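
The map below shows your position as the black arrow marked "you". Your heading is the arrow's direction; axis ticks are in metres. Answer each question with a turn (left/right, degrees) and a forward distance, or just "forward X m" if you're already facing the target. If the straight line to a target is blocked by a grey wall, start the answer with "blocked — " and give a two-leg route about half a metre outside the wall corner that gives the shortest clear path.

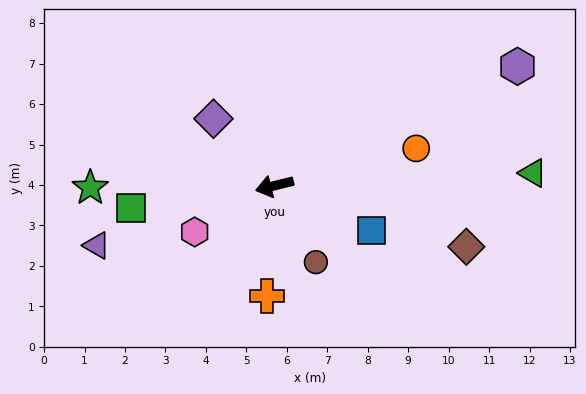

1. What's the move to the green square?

turn right 5°, forward 3.6 m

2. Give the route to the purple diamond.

turn right 62°, forward 2.2 m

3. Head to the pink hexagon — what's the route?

turn left 16°, forward 2.3 m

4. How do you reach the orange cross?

turn left 72°, forward 2.7 m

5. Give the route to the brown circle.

turn left 105°, forward 2.1 m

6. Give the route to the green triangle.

turn left 169°, forward 6.4 m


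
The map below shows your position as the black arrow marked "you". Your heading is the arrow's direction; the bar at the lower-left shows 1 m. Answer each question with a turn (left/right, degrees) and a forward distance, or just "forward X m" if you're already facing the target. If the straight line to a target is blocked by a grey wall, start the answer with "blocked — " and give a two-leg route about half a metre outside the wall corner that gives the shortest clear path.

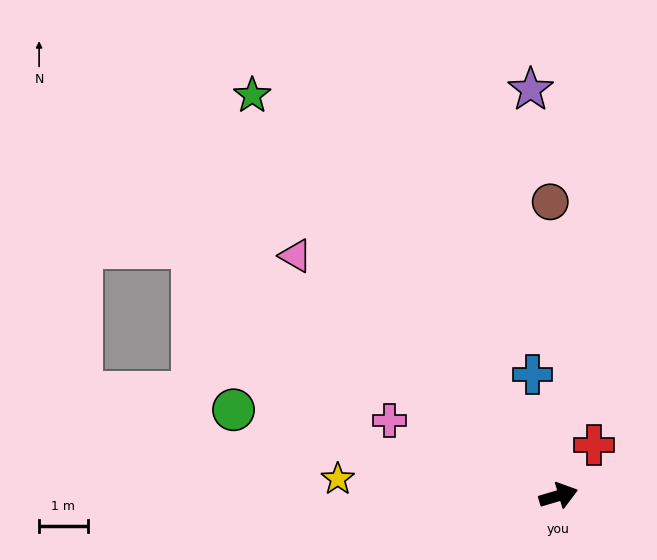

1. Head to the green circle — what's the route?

turn left 149°, forward 6.9 m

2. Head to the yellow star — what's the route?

turn left 159°, forward 4.6 m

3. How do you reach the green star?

turn left 111°, forward 10.4 m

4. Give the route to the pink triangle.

turn left 121°, forward 7.3 m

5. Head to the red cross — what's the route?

turn left 39°, forward 1.3 m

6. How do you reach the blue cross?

turn left 86°, forward 2.5 m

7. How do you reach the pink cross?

turn left 139°, forward 3.8 m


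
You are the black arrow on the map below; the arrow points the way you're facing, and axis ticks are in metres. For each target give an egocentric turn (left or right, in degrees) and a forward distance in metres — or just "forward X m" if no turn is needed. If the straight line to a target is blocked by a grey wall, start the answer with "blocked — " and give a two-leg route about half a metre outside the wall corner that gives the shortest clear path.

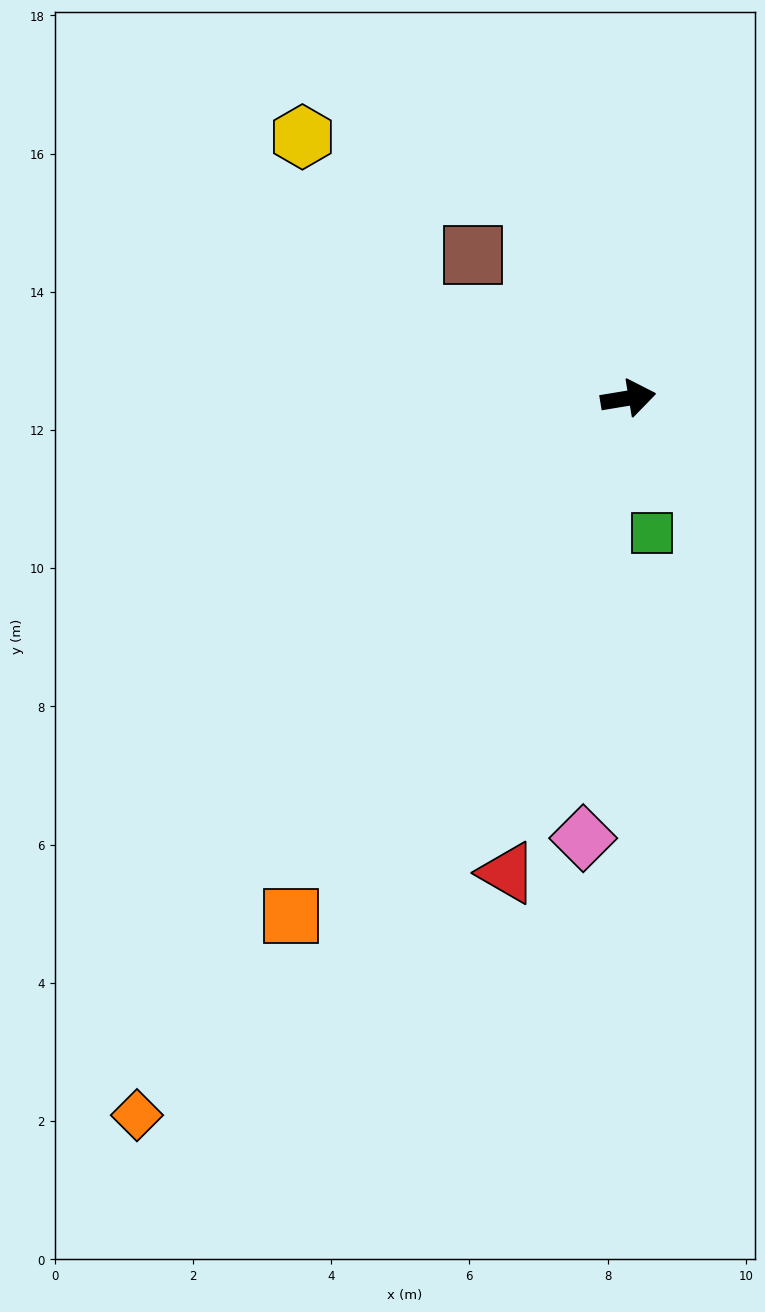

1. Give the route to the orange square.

turn right 132°, forward 8.9 m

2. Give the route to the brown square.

turn left 128°, forward 3.1 m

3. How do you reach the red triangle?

turn right 114°, forward 7.1 m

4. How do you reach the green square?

turn right 89°, forward 2.0 m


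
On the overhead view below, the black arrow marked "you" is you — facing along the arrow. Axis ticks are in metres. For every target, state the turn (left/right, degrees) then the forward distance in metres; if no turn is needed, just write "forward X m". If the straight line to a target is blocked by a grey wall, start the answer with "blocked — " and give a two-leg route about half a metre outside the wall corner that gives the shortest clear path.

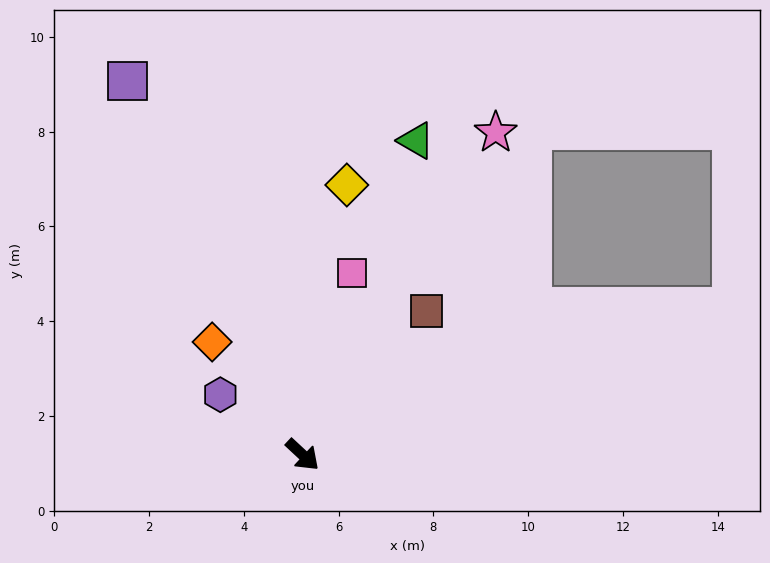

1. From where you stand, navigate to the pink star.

turn left 102°, forward 7.9 m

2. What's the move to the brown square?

turn left 92°, forward 4.0 m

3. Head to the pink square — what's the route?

turn left 118°, forward 4.0 m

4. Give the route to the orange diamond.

turn left 172°, forward 3.1 m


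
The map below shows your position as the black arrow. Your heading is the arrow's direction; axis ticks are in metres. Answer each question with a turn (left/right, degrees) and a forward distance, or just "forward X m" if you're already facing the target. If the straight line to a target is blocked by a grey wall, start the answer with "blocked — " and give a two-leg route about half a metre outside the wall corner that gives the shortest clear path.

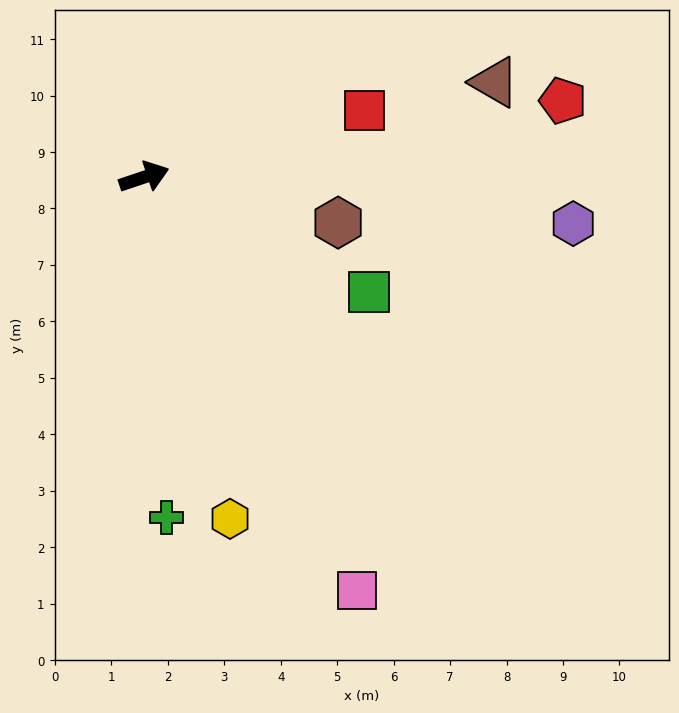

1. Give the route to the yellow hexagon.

turn right 94°, forward 6.2 m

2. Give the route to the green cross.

turn right 105°, forward 6.0 m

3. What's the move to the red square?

forward 4.1 m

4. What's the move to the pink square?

turn right 81°, forward 8.2 m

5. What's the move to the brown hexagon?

turn right 32°, forward 3.5 m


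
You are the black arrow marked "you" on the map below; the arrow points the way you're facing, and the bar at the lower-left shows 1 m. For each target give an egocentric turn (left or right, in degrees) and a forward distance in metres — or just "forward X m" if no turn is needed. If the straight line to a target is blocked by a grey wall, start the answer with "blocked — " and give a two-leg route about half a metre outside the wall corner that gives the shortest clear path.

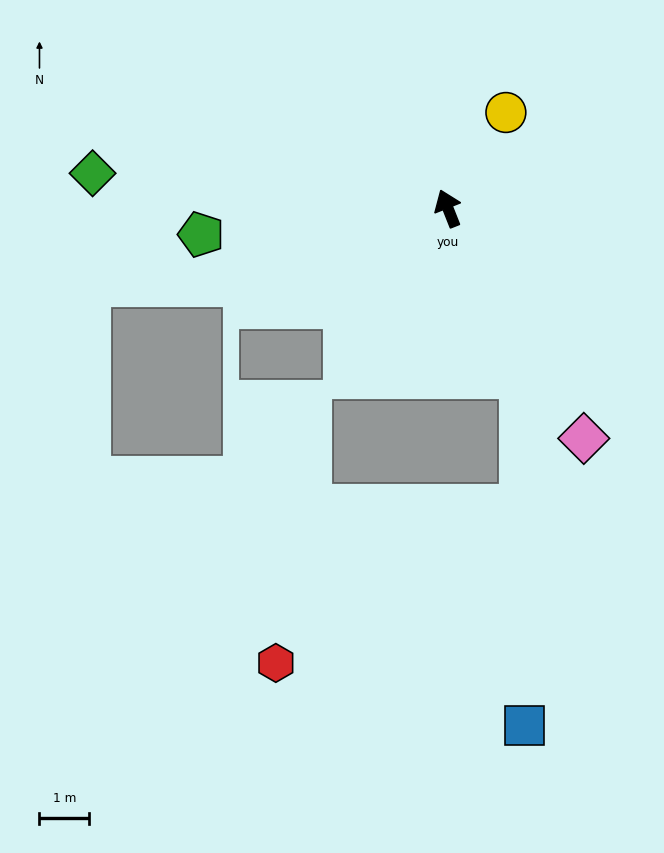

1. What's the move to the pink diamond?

turn right 171°, forward 5.4 m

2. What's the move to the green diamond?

turn left 63°, forward 7.2 m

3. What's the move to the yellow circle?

turn right 53°, forward 2.3 m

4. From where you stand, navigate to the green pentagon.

turn left 74°, forward 5.0 m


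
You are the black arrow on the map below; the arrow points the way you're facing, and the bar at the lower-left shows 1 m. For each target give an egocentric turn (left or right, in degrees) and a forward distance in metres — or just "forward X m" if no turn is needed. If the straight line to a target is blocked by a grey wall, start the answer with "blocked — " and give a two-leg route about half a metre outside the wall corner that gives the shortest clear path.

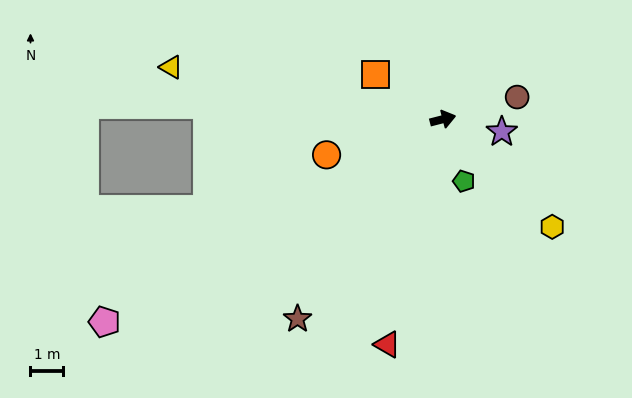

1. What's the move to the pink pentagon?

turn right 164°, forward 12.1 m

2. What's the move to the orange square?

turn left 132°, forward 2.5 m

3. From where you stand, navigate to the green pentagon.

turn right 86°, forward 2.0 m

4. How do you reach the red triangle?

turn right 118°, forward 7.1 m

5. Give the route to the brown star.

turn right 140°, forward 7.5 m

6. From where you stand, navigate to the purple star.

turn right 26°, forward 1.8 m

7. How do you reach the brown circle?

turn left 2°, forward 2.4 m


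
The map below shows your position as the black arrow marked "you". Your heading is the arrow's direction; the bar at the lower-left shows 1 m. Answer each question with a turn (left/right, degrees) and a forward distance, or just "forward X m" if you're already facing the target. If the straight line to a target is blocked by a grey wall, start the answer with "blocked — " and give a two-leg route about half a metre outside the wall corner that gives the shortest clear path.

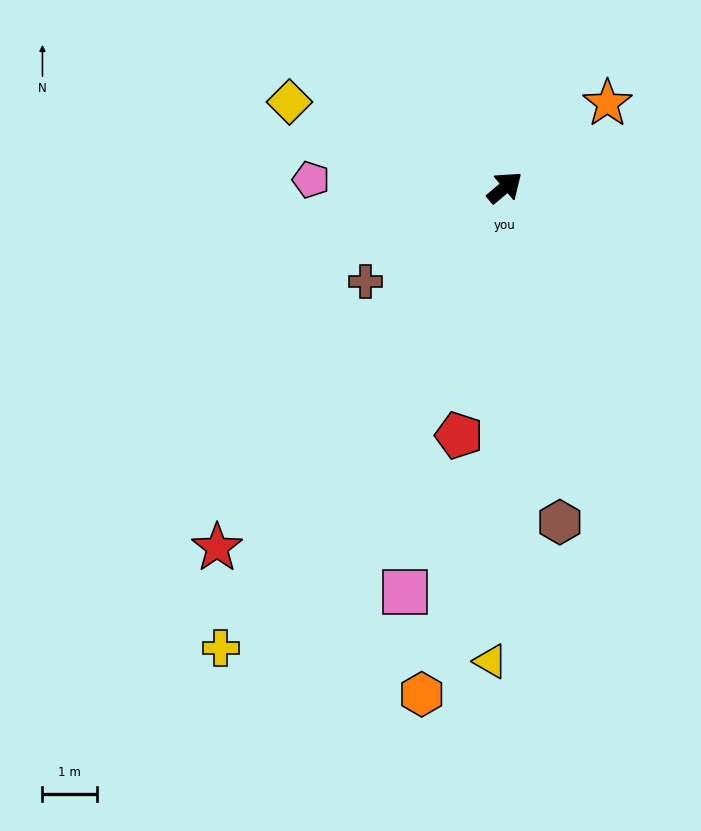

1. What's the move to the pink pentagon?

turn left 138°, forward 3.5 m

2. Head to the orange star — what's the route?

forward 2.4 m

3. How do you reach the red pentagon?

turn right 141°, forward 4.6 m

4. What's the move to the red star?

turn right 169°, forward 8.4 m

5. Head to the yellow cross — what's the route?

turn right 162°, forward 9.9 m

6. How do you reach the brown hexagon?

turn right 121°, forward 6.2 m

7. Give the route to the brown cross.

turn left 174°, forward 3.1 m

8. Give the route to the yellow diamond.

turn left 118°, forward 4.2 m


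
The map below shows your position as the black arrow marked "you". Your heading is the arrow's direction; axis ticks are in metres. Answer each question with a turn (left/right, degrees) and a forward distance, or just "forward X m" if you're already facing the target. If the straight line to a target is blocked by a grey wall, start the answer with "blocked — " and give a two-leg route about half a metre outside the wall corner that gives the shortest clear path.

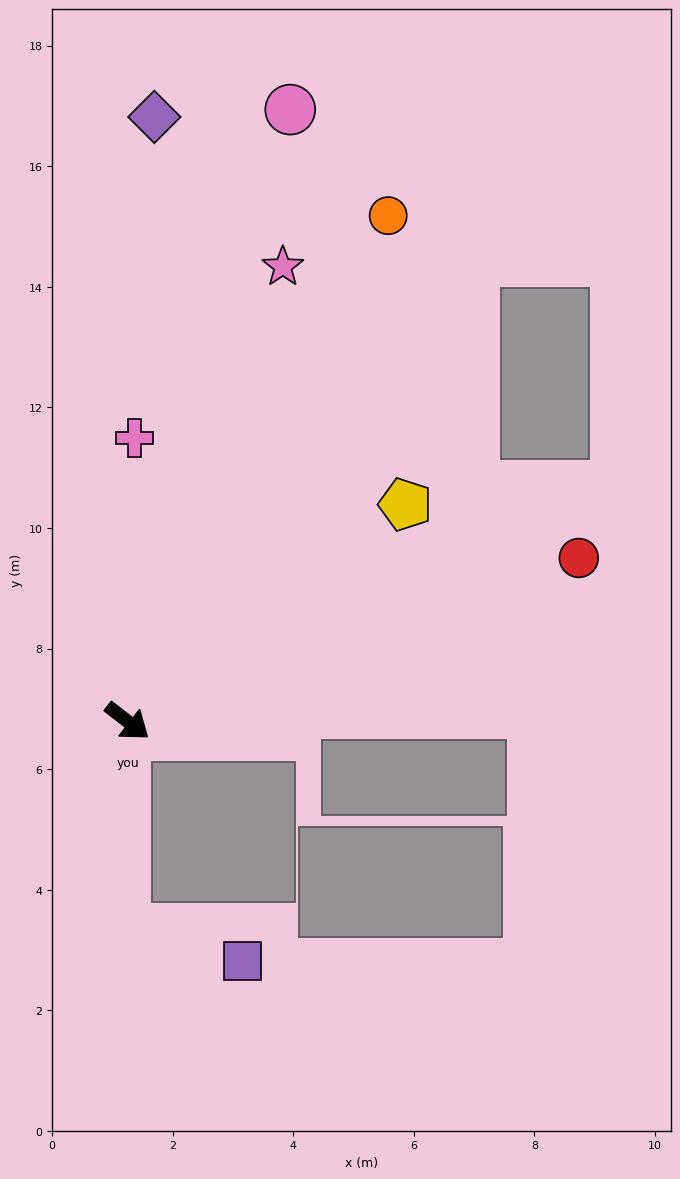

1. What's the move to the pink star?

turn left 109°, forward 8.0 m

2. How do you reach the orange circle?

turn left 101°, forward 9.4 m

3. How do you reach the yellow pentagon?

turn left 76°, forward 5.8 m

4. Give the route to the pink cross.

turn left 126°, forward 4.7 m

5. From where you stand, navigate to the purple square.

blocked — turn right 53°, forward 3.4 m, then turn left 76°, forward 2.0 m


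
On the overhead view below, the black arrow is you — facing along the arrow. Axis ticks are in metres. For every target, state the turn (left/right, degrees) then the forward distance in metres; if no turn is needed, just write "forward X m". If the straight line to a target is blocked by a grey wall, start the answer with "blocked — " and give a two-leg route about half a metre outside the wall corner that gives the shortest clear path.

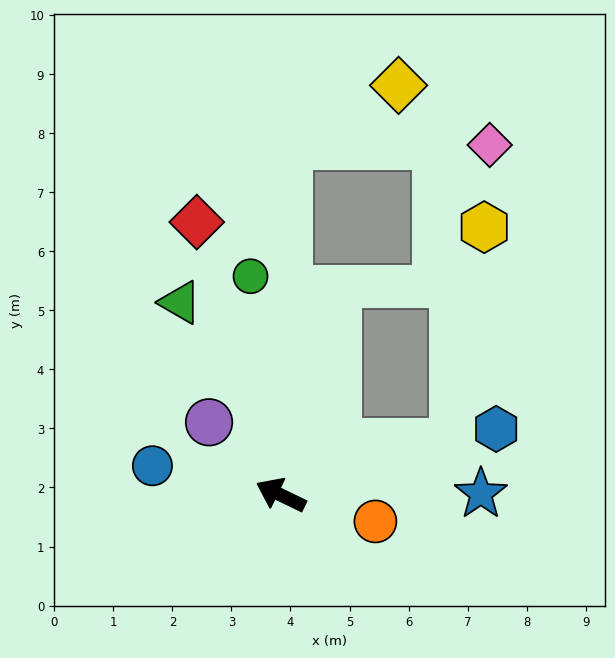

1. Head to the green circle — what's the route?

turn right 56°, forward 3.7 m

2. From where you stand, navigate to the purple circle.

turn right 20°, forward 1.7 m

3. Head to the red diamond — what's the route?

turn right 47°, forward 4.8 m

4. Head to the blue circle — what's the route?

turn left 13°, forward 2.2 m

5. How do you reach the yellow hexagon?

blocked — turn right 138°, forward 3.1 m, then turn left 66°, forward 3.7 m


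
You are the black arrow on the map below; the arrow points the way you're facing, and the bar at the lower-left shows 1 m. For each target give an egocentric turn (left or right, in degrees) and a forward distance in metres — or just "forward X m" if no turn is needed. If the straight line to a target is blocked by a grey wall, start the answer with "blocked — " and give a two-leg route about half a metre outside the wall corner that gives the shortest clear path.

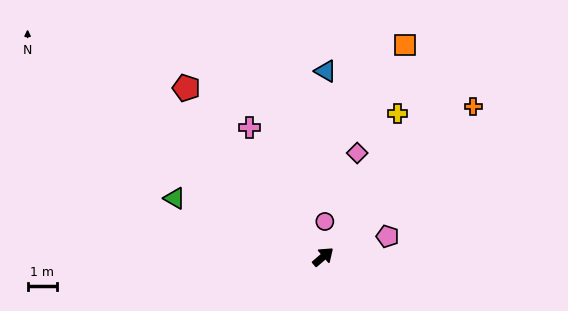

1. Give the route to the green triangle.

turn left 118°, forward 5.5 m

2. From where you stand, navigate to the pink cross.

turn left 79°, forward 5.1 m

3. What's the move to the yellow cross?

turn left 22°, forward 5.5 m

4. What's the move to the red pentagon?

turn left 88°, forward 7.4 m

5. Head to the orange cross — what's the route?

turn left 4°, forward 7.3 m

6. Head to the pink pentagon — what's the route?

turn right 23°, forward 2.3 m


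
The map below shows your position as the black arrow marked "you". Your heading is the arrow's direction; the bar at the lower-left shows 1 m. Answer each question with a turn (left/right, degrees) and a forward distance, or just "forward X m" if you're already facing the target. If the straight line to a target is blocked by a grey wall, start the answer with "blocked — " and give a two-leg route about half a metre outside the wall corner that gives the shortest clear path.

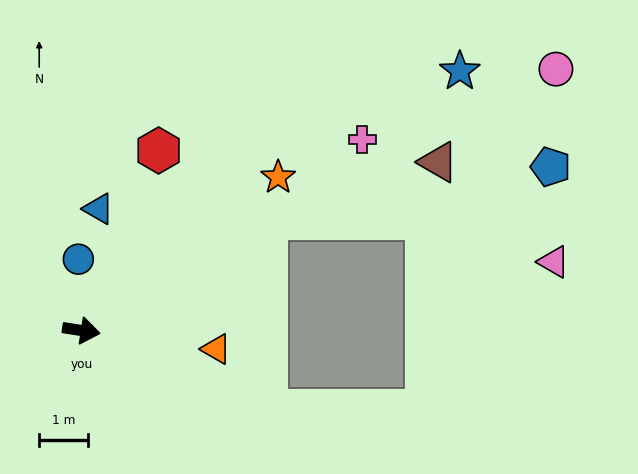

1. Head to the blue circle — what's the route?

turn left 101°, forward 1.5 m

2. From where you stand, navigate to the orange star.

turn left 47°, forward 5.1 m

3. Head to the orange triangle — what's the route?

forward 2.8 m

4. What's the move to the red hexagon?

turn left 76°, forward 4.0 m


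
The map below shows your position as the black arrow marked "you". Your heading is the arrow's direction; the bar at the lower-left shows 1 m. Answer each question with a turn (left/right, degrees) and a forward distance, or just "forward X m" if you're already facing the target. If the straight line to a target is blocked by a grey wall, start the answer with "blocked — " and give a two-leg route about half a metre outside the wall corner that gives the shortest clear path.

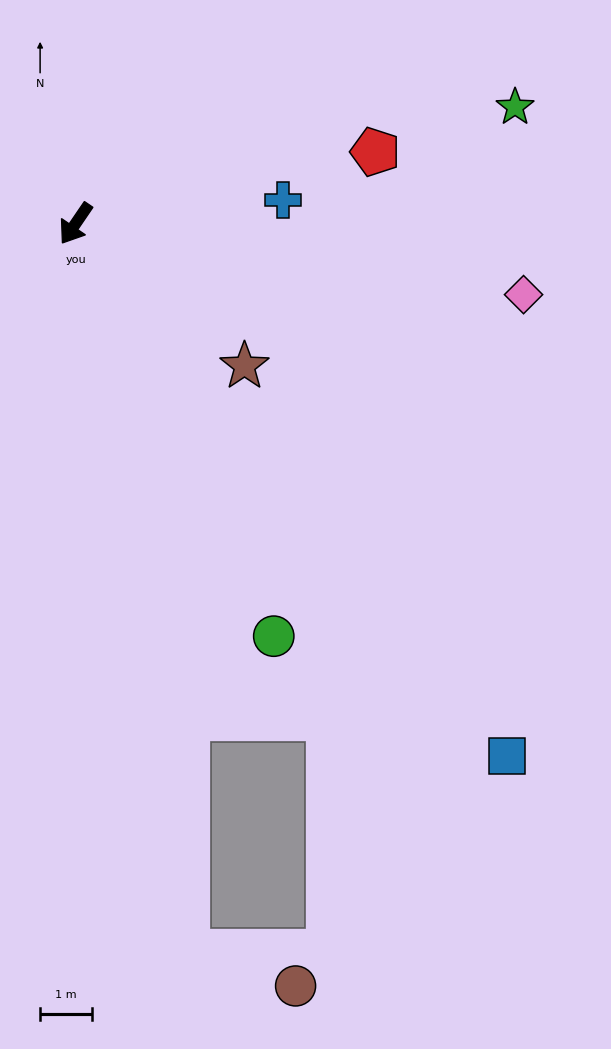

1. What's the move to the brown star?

turn left 84°, forward 4.3 m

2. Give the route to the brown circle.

blocked — turn left 43°, forward 14.2 m, then turn left 63°, forward 2.2 m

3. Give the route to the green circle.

turn left 60°, forward 8.8 m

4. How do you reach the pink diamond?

turn left 115°, forward 8.8 m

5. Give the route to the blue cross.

turn left 131°, forward 4.0 m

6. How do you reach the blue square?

turn left 73°, forward 13.2 m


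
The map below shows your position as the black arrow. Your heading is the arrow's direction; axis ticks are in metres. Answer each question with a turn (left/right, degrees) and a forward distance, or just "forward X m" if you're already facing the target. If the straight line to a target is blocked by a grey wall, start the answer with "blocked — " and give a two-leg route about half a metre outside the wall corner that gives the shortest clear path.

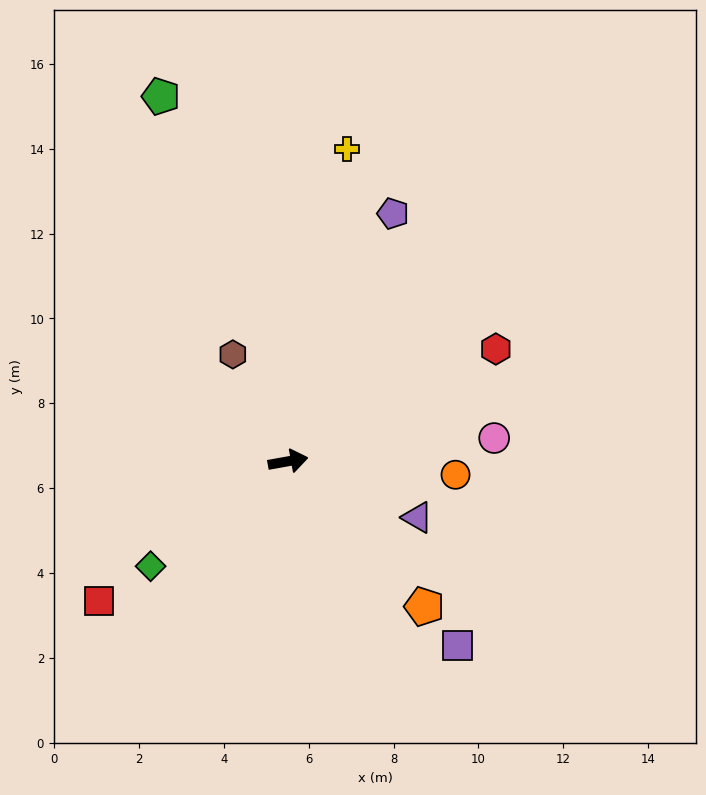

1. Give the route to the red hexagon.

turn left 18°, forward 5.6 m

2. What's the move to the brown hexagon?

turn left 107°, forward 2.8 m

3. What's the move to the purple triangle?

turn right 34°, forward 3.3 m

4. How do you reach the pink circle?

turn right 4°, forward 4.9 m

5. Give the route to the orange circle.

turn right 15°, forward 4.0 m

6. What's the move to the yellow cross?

turn left 69°, forward 7.5 m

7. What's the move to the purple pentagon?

turn left 57°, forward 6.3 m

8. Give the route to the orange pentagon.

turn right 57°, forward 4.7 m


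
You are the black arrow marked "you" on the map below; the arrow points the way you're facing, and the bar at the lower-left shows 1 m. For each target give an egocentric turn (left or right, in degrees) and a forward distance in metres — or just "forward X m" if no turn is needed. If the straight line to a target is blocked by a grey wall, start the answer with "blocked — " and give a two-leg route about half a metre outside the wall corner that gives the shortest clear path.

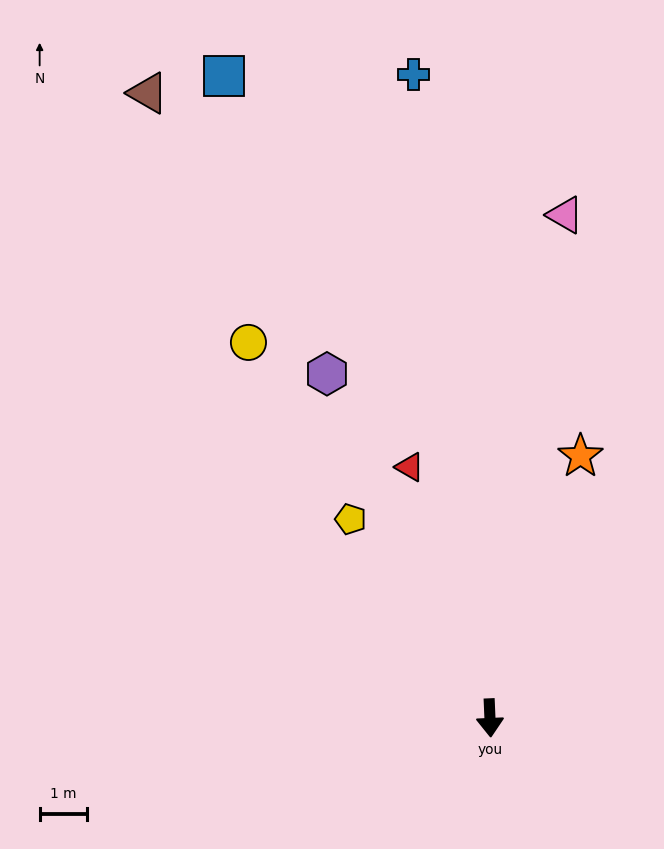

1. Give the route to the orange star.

turn left 159°, forward 5.8 m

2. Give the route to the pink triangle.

turn left 169°, forward 10.7 m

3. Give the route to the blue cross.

turn right 176°, forward 13.6 m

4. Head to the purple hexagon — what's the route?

turn right 157°, forward 8.0 m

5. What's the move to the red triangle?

turn right 165°, forward 5.5 m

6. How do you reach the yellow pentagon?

turn right 147°, forward 5.1 m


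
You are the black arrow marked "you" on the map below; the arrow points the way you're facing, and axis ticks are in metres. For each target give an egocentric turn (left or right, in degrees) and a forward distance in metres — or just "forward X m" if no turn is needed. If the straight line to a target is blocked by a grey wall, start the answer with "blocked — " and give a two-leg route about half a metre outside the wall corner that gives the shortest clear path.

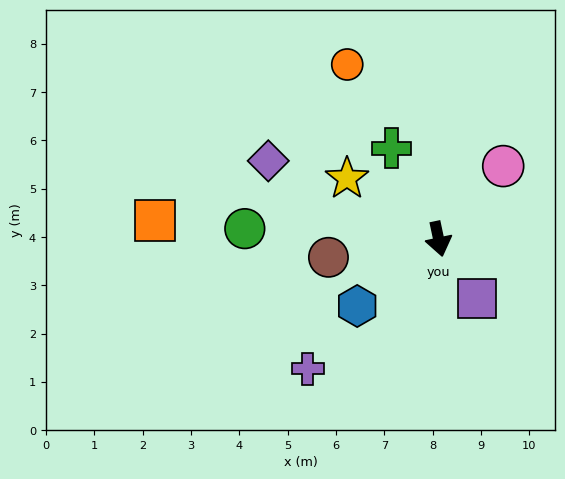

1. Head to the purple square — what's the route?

turn left 21°, forward 1.5 m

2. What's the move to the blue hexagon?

turn right 63°, forward 2.2 m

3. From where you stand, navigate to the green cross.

turn right 164°, forward 2.1 m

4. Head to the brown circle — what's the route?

turn right 93°, forward 2.3 m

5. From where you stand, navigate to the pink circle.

turn left 126°, forward 2.0 m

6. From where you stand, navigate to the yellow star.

turn right 135°, forward 2.3 m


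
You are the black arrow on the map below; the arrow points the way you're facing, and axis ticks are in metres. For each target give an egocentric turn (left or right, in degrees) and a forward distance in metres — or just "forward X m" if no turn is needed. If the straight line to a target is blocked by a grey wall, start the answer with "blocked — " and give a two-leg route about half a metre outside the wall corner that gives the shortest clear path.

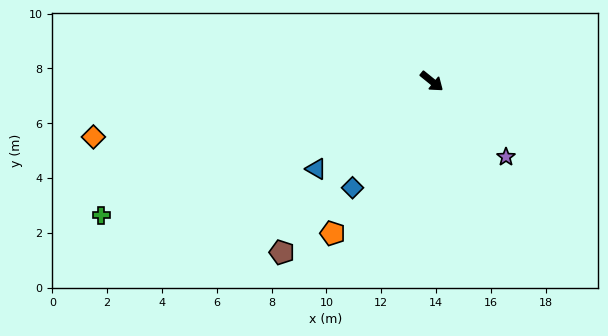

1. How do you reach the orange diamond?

turn right 132°, forward 12.5 m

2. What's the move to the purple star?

turn right 7°, forward 3.9 m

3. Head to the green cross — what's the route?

turn right 119°, forward 13.0 m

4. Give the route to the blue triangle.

turn right 104°, forward 5.3 m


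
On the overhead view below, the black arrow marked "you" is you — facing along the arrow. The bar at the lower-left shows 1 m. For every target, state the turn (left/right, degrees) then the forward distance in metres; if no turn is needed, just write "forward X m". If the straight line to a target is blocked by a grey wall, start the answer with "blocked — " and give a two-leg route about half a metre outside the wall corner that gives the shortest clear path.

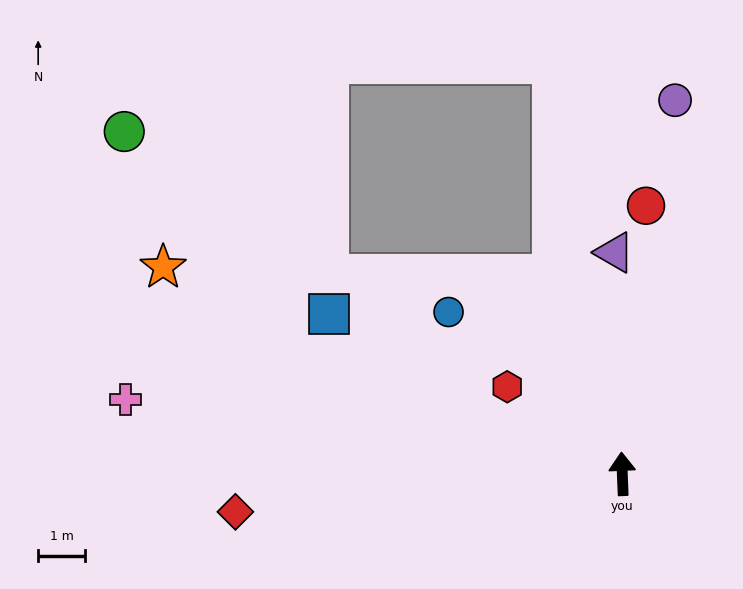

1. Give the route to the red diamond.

turn left 93°, forward 8.2 m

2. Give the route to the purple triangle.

forward 4.7 m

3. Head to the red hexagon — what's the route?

turn left 51°, forward 3.1 m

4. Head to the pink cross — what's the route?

turn left 79°, forward 10.6 m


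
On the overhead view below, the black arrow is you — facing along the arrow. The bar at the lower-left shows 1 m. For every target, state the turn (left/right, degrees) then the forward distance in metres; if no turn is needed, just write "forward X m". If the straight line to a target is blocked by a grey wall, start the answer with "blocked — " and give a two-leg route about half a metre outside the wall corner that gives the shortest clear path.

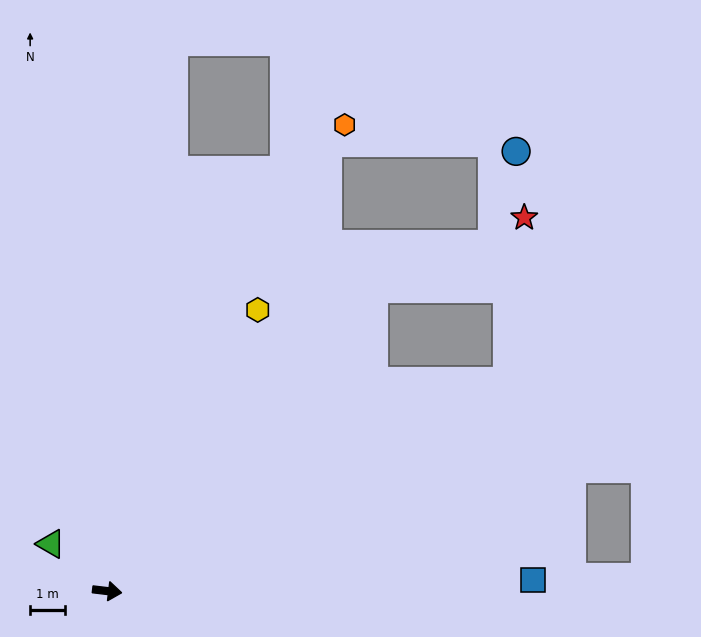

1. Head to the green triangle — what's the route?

turn left 147°, forward 2.1 m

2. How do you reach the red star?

blocked — turn left 34°, forward 13.1 m, then turn left 57°, forward 4.8 m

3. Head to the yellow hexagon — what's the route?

turn left 69°, forward 9.2 m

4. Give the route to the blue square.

turn left 8°, forward 12.3 m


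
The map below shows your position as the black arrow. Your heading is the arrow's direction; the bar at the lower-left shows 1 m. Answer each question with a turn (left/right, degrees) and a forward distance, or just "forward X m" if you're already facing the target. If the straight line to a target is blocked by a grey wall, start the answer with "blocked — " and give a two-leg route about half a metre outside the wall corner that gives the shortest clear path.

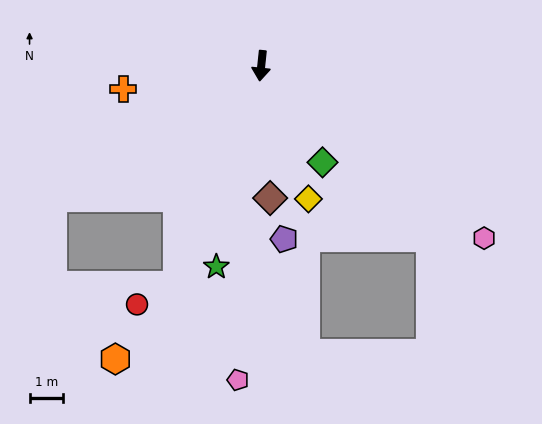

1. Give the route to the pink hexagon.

turn left 58°, forward 8.5 m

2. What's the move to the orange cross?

turn right 74°, forward 4.2 m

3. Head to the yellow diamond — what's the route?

turn left 25°, forward 4.2 m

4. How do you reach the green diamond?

turn left 38°, forward 3.4 m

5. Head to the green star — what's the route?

turn right 7°, forward 6.2 m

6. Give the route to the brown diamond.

turn left 10°, forward 4.0 m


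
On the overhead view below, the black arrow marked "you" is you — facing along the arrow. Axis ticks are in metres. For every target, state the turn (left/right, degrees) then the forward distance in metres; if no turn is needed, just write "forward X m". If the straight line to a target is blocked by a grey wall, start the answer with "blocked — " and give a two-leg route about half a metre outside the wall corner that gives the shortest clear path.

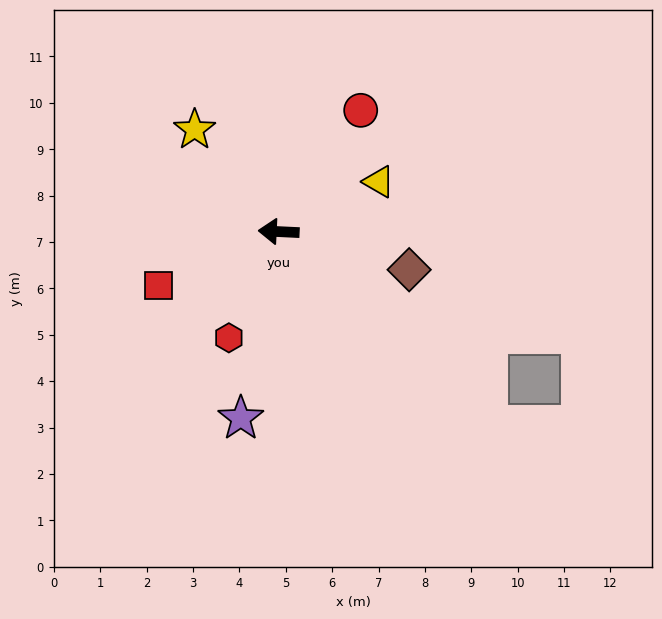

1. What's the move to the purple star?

turn left 81°, forward 4.1 m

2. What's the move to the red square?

turn left 27°, forward 2.8 m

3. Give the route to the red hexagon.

turn left 68°, forward 2.5 m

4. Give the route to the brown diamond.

turn left 166°, forward 2.9 m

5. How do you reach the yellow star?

turn right 48°, forward 2.8 m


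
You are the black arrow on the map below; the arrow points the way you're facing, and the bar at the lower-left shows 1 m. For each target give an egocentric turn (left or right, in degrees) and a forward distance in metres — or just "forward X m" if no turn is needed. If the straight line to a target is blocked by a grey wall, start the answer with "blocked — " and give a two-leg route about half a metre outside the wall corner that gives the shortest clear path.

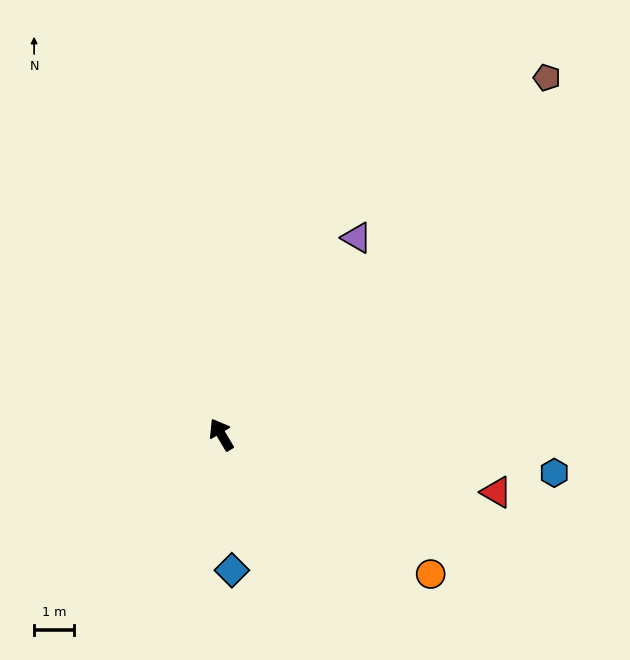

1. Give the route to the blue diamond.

turn left 154°, forward 3.4 m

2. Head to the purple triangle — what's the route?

turn right 65°, forward 6.0 m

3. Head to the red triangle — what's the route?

turn right 133°, forward 7.1 m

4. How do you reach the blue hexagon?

turn right 127°, forward 8.4 m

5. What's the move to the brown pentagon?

turn right 73°, forward 12.1 m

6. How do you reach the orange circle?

turn right 154°, forward 6.3 m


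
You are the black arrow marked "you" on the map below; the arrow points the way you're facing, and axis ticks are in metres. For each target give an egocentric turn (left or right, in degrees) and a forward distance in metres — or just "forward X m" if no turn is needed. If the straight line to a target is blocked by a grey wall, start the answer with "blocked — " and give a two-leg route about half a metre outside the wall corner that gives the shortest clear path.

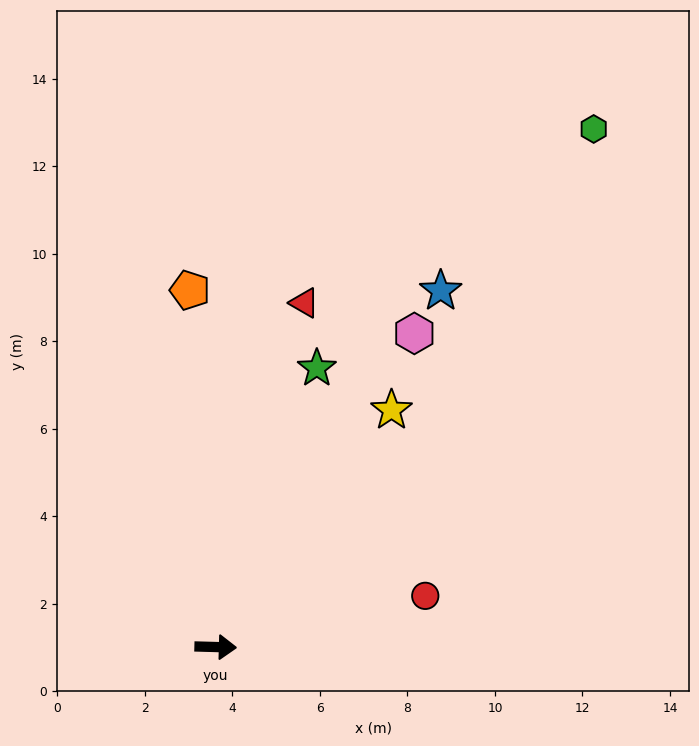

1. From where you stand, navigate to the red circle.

turn left 15°, forward 4.9 m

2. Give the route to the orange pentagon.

turn left 96°, forward 8.2 m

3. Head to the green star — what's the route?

turn left 72°, forward 6.8 m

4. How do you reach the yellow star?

turn left 55°, forward 6.7 m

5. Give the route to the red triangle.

turn left 77°, forward 8.1 m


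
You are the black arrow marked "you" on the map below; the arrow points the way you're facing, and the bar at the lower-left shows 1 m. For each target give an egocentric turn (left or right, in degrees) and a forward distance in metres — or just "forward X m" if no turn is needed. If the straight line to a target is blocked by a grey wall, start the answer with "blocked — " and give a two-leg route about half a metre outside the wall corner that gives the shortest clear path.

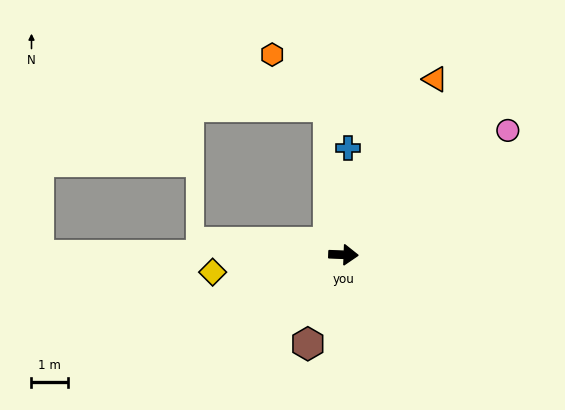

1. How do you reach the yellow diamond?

turn right 170°, forward 3.6 m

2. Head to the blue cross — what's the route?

turn left 90°, forward 2.9 m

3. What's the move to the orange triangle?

turn left 65°, forward 5.4 m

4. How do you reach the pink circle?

turn left 39°, forward 5.6 m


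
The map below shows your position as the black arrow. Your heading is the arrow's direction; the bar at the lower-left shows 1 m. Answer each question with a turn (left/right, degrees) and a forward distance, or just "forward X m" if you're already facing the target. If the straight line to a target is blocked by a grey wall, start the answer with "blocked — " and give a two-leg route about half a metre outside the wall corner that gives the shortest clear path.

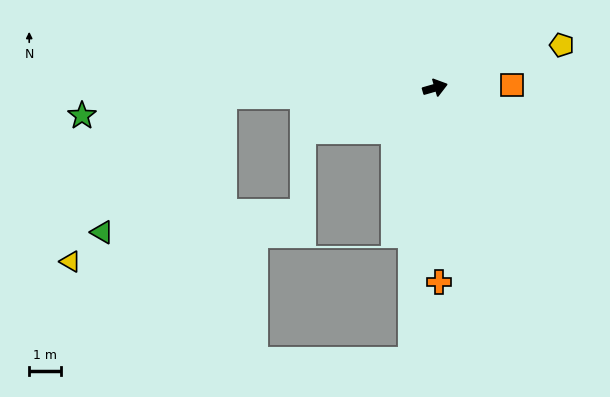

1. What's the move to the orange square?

turn right 14°, forward 2.4 m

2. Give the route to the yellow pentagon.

turn left 3°, forward 4.2 m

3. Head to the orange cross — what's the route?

turn right 105°, forward 6.1 m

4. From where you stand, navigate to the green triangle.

blocked — turn left 166°, forward 6.6 m, then turn left 46°, forward 5.7 m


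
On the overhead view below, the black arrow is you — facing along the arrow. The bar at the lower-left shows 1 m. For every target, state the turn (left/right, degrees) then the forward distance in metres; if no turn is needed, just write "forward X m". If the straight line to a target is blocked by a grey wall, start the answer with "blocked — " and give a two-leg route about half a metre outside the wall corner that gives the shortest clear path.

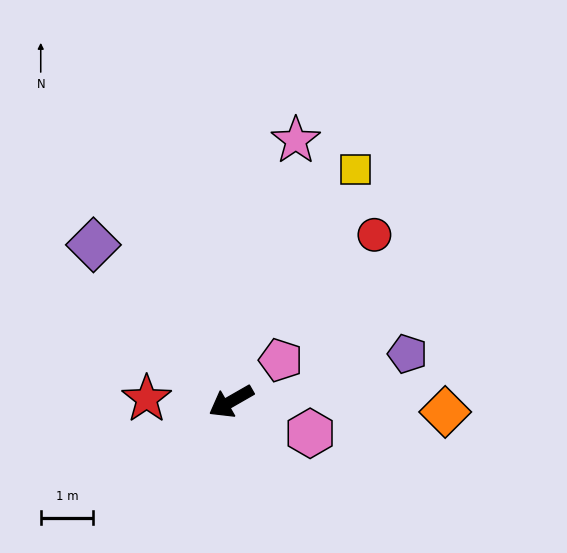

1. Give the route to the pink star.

turn right 134°, forward 5.1 m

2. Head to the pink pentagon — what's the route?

turn right 170°, forward 1.2 m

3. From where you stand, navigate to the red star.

turn right 32°, forward 1.6 m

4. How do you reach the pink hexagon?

turn left 128°, forward 1.6 m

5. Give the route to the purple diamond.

turn right 78°, forward 4.0 m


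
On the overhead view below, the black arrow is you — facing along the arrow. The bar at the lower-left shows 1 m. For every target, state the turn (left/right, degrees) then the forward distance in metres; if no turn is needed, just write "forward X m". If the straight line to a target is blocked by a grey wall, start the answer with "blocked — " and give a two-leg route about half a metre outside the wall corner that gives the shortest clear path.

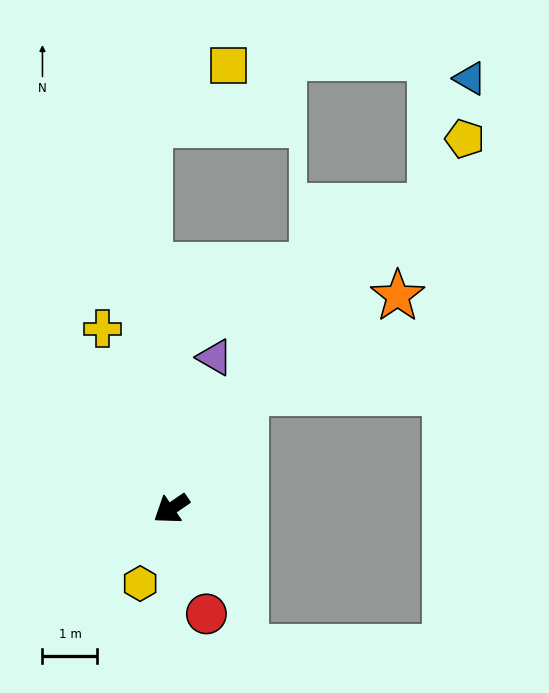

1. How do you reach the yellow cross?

turn right 104°, forward 3.5 m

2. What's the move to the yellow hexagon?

turn left 33°, forward 1.5 m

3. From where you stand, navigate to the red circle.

turn left 74°, forward 2.0 m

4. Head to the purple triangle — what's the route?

turn right 141°, forward 2.9 m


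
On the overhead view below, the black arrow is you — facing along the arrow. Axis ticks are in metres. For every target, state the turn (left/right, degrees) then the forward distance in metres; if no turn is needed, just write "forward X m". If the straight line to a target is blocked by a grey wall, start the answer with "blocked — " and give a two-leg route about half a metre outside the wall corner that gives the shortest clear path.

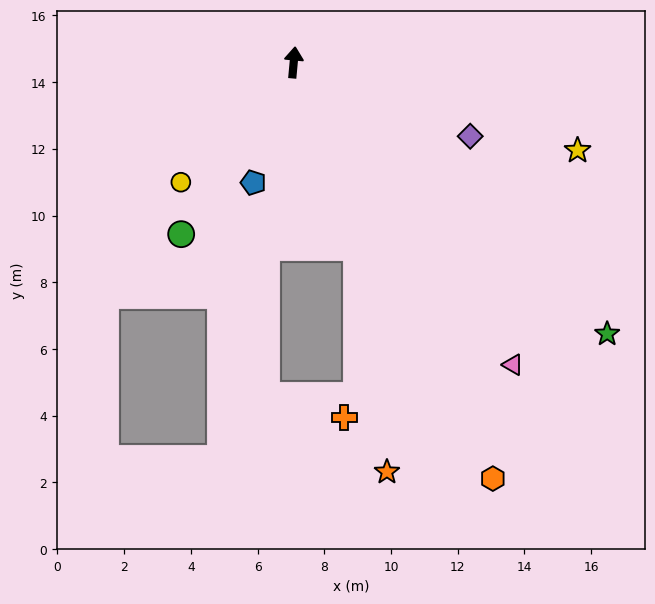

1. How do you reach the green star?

turn right 126°, forward 12.4 m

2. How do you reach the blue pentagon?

turn left 167°, forward 3.8 m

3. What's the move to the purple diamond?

turn right 107°, forward 5.7 m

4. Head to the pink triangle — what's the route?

turn right 139°, forward 11.2 m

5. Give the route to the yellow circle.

turn left 142°, forward 4.9 m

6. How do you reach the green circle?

turn left 152°, forward 6.2 m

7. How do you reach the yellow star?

turn right 102°, forward 8.9 m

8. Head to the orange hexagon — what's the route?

turn right 149°, forward 13.8 m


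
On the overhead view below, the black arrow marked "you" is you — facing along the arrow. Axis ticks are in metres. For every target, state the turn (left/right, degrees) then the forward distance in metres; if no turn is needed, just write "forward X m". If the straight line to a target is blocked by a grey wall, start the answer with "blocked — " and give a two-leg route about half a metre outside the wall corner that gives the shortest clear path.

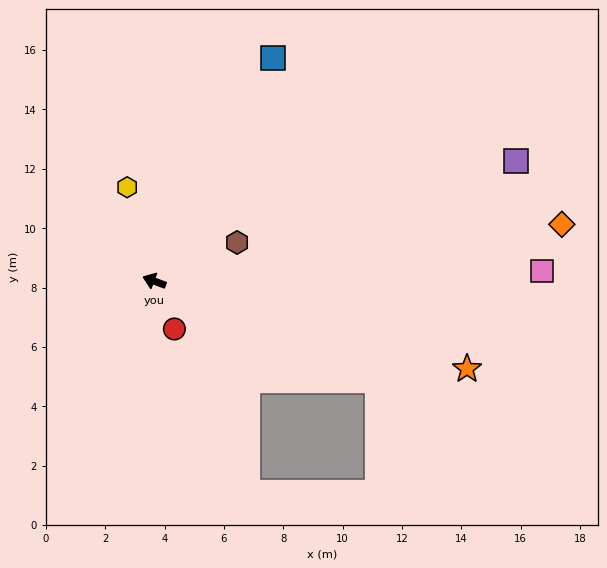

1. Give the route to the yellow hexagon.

turn right 53°, forward 3.3 m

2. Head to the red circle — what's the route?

turn left 133°, forward 1.7 m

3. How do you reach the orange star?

turn right 175°, forward 10.9 m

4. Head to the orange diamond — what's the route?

turn right 152°, forward 13.9 m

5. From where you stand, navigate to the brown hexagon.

turn right 134°, forward 3.1 m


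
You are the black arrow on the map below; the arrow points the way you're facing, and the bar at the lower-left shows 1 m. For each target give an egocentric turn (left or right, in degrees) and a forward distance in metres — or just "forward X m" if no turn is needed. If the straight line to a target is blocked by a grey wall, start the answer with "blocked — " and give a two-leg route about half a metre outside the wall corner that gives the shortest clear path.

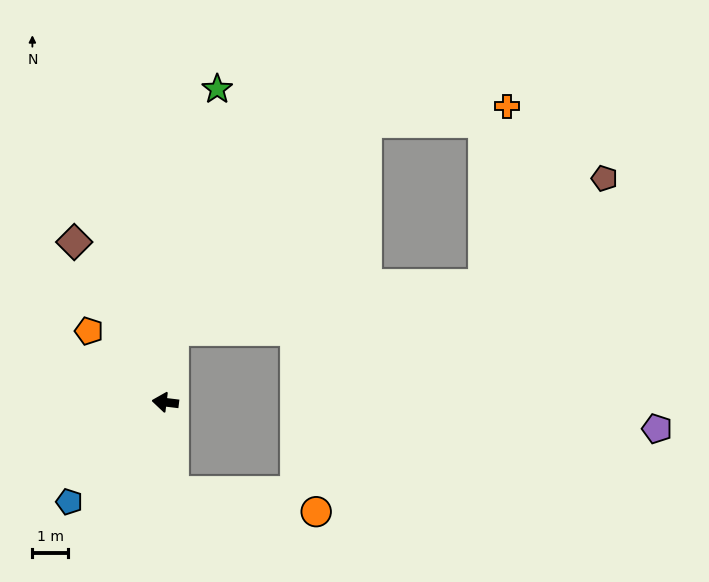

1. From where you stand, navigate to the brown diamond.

turn right 53°, forward 5.2 m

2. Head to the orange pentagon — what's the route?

turn right 36°, forward 3.0 m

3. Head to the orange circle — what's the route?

blocked — turn left 103°, forward 2.5 m, then turn left 76°, forward 4.1 m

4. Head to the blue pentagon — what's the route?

turn left 53°, forward 3.9 m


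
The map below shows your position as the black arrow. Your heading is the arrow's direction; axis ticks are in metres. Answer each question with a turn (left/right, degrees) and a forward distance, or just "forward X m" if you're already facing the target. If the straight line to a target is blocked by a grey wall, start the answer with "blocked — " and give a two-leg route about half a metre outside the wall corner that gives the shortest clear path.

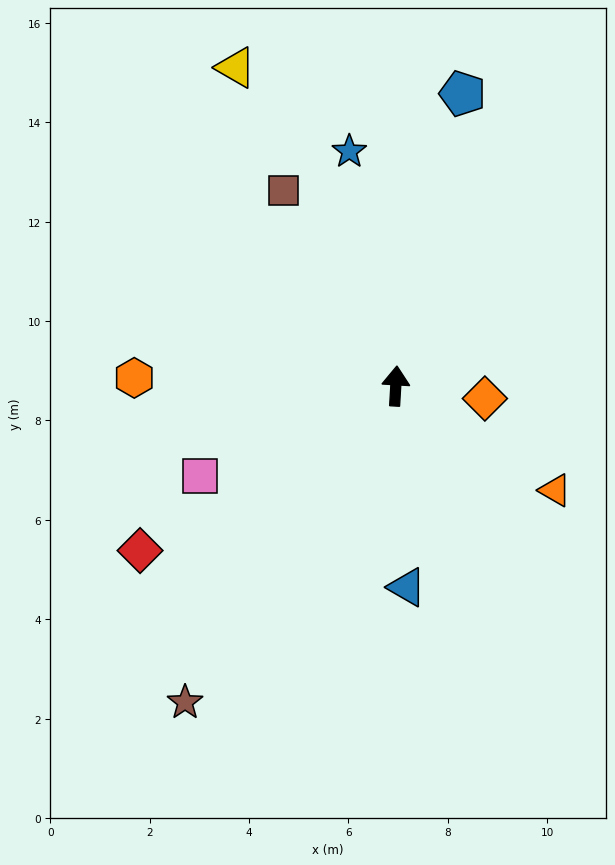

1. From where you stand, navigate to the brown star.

turn left 150°, forward 7.6 m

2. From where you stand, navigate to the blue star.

turn left 15°, forward 4.8 m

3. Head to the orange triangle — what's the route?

turn right 120°, forward 3.8 m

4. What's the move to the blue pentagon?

turn right 10°, forward 6.0 m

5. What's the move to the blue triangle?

turn right 174°, forward 4.1 m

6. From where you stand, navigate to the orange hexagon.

turn left 92°, forward 5.3 m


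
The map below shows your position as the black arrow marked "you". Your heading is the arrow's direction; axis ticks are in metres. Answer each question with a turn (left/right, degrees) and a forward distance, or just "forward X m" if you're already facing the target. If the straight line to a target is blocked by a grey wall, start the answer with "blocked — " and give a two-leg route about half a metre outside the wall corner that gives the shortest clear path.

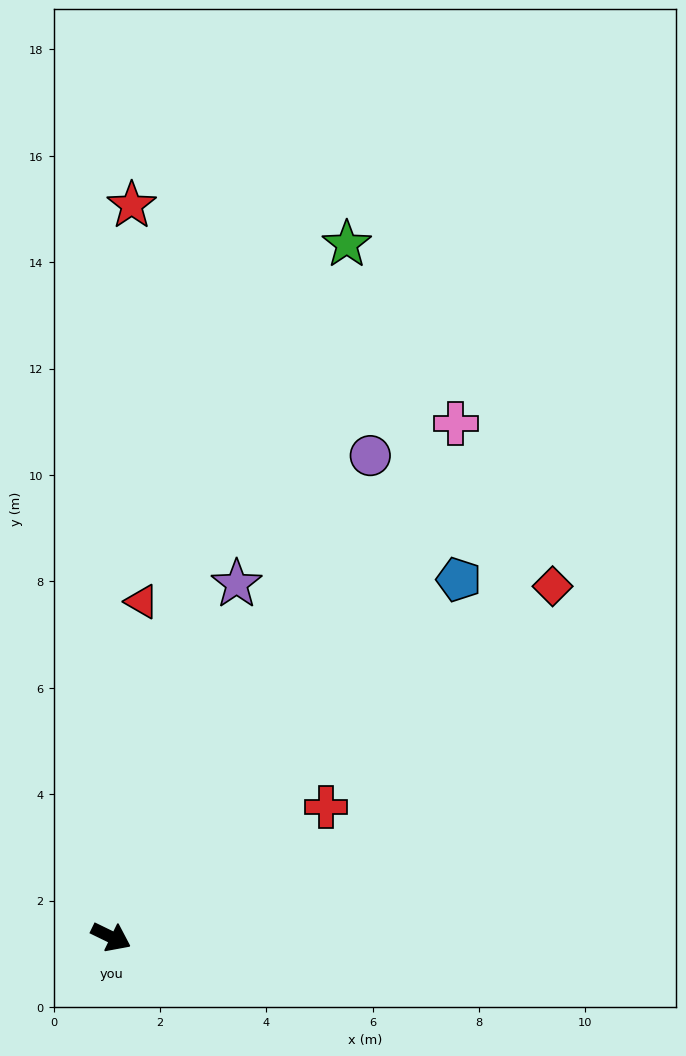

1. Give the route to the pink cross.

turn left 82°, forward 11.6 m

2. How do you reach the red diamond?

turn left 64°, forward 10.6 m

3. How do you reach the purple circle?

turn left 88°, forward 10.3 m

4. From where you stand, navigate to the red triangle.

turn left 111°, forward 6.3 m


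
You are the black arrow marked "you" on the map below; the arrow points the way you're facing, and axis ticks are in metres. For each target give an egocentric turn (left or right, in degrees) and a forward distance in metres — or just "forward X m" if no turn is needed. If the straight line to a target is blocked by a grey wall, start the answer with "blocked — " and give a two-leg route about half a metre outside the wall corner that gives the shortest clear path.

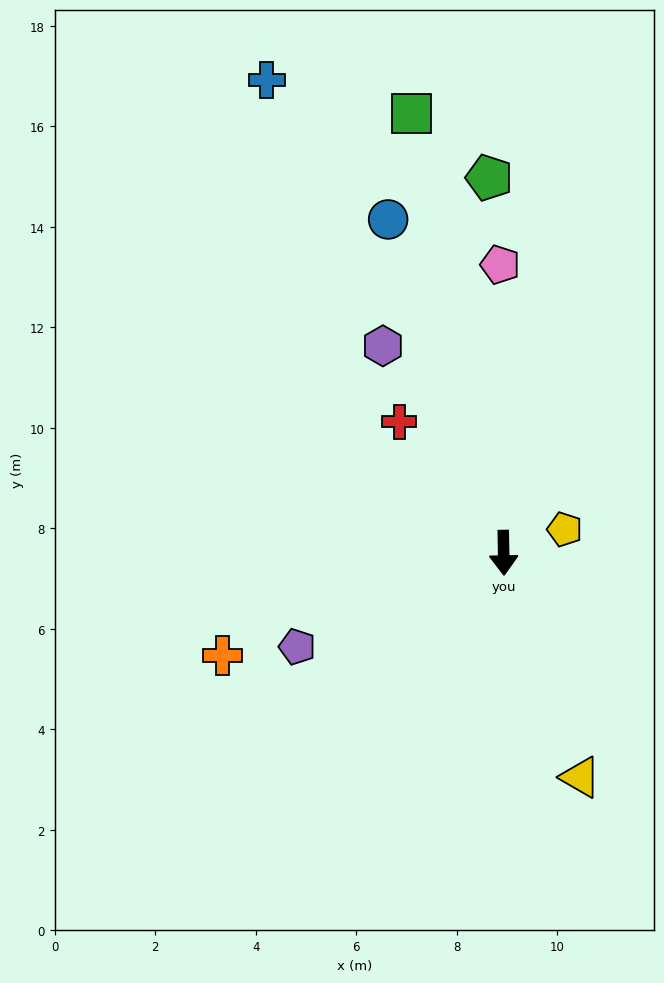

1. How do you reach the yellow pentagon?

turn left 110°, forward 1.3 m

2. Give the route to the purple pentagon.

turn right 67°, forward 4.5 m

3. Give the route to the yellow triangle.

turn left 18°, forward 4.7 m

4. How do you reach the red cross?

turn right 143°, forward 3.3 m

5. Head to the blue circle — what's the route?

turn right 162°, forward 7.0 m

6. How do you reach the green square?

turn right 169°, forward 8.9 m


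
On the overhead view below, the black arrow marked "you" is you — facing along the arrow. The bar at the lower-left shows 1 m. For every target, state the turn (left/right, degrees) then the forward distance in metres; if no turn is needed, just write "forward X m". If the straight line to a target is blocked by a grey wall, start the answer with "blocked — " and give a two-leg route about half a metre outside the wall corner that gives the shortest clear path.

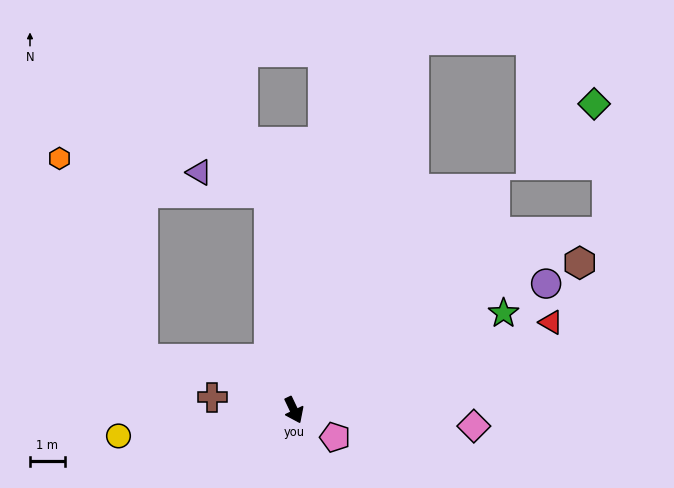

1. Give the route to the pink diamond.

turn left 59°, forward 5.2 m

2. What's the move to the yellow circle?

turn right 107°, forward 5.1 m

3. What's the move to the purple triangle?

blocked — turn left 161°, forward 6.3 m, then turn left 67°, forward 2.1 m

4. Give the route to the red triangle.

turn left 83°, forward 7.8 m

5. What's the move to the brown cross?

turn right 124°, forward 2.4 m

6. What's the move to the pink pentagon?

turn left 31°, forward 1.4 m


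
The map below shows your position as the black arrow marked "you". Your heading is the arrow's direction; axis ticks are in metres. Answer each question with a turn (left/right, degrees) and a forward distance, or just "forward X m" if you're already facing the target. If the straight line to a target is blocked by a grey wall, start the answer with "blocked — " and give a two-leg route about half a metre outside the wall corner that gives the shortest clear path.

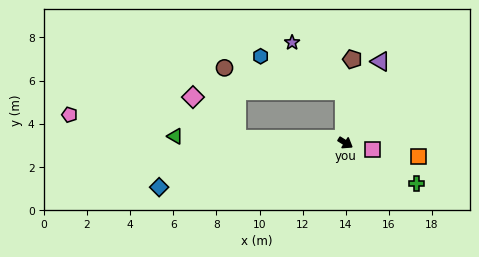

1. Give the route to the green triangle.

turn right 150°, forward 7.9 m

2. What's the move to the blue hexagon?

blocked — turn left 124°, forward 2.4 m, then turn left 65°, forward 4.2 m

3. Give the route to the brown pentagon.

turn left 117°, forward 3.9 m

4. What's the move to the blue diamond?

turn right 135°, forward 8.9 m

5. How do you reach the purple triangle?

turn left 99°, forward 4.1 m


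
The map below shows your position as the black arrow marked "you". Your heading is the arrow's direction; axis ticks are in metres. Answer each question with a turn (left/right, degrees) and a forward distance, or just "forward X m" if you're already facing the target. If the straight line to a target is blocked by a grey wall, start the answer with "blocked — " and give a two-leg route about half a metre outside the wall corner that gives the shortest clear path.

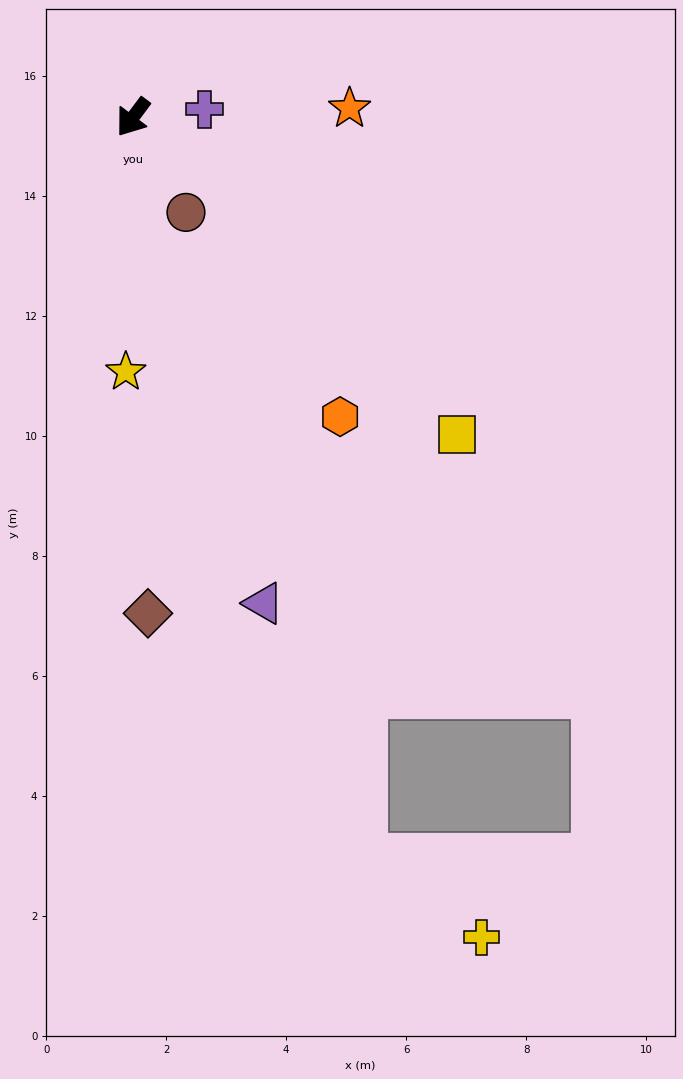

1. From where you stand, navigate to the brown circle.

turn left 66°, forward 1.8 m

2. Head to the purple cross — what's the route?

turn left 133°, forward 1.2 m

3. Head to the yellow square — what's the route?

turn left 82°, forward 7.6 m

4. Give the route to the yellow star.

turn left 35°, forward 4.2 m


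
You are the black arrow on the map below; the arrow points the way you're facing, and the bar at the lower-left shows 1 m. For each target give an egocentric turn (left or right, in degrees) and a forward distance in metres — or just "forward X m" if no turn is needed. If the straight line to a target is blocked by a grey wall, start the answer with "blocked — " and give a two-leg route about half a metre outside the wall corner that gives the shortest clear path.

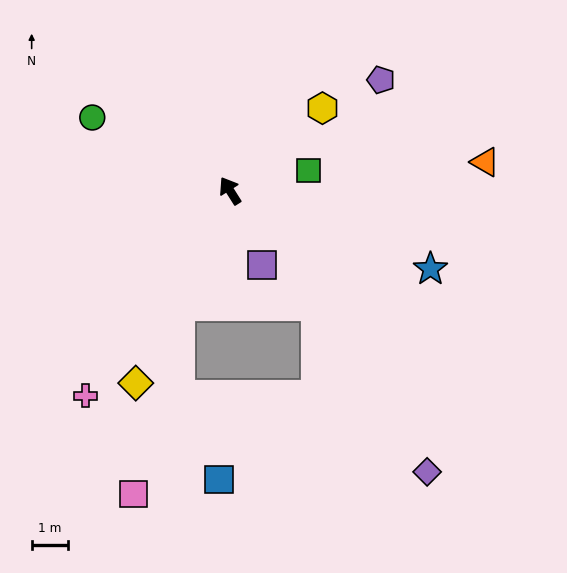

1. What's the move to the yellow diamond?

turn left 122°, forward 5.8 m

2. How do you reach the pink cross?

turn left 113°, forward 6.8 m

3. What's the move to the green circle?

turn left 30°, forward 4.3 m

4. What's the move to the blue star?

turn right 144°, forward 5.9 m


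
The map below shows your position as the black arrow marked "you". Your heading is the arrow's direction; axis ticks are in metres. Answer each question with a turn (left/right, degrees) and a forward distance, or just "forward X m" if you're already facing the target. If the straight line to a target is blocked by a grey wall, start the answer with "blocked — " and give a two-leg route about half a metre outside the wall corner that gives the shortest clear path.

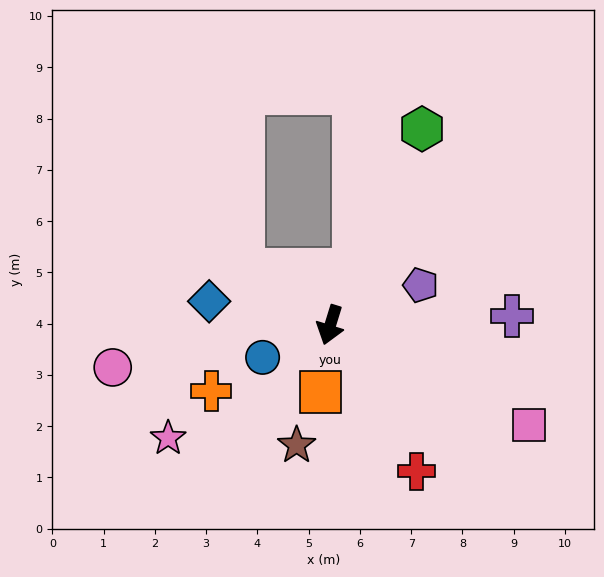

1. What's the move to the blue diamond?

turn right 84°, forward 2.4 m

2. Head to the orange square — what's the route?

turn left 9°, forward 1.3 m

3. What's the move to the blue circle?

turn right 47°, forward 1.5 m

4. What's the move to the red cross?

turn left 48°, forward 3.3 m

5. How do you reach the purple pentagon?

turn left 131°, forward 1.9 m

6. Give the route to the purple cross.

turn left 110°, forward 3.6 m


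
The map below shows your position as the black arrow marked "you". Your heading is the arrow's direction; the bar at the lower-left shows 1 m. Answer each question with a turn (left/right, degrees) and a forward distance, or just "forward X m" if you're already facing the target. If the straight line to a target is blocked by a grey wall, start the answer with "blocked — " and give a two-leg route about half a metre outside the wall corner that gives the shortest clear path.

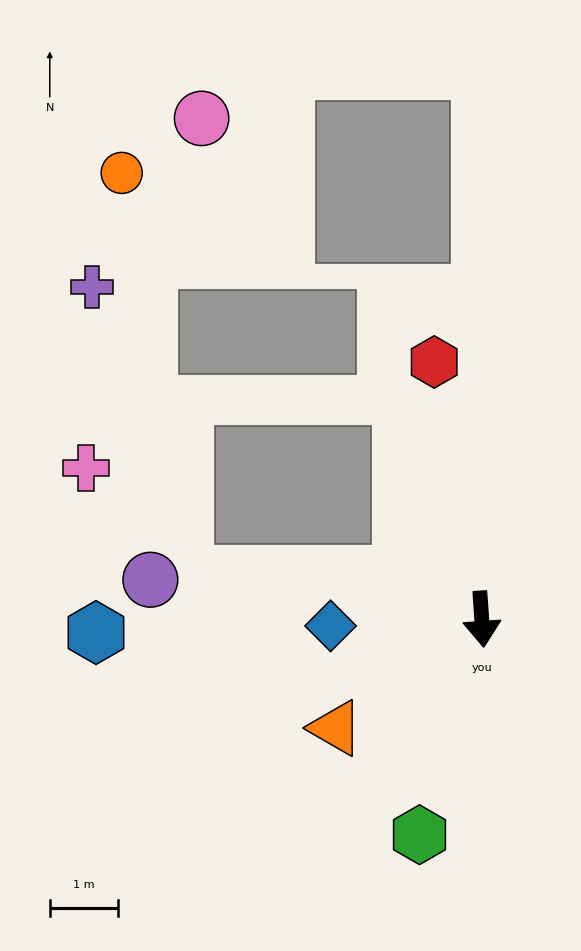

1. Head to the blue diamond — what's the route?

turn right 91°, forward 2.2 m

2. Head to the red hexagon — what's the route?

turn right 174°, forward 3.9 m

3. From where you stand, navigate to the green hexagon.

turn right 20°, forward 3.3 m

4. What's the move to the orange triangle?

turn right 57°, forward 2.7 m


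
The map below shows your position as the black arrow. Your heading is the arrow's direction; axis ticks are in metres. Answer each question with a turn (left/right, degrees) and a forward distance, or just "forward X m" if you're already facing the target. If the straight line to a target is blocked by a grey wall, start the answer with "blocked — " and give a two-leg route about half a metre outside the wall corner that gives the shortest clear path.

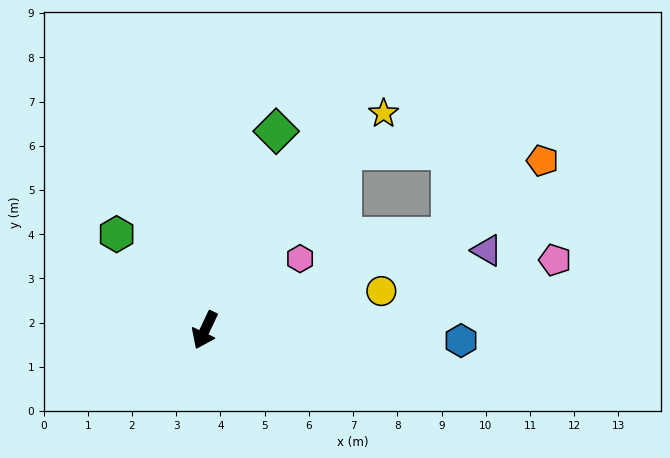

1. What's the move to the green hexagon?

turn right 112°, forward 2.9 m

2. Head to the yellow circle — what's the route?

turn left 128°, forward 4.1 m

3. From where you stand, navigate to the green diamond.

turn right 174°, forward 4.8 m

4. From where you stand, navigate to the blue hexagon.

turn left 113°, forward 5.8 m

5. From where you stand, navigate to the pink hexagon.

turn left 152°, forward 2.7 m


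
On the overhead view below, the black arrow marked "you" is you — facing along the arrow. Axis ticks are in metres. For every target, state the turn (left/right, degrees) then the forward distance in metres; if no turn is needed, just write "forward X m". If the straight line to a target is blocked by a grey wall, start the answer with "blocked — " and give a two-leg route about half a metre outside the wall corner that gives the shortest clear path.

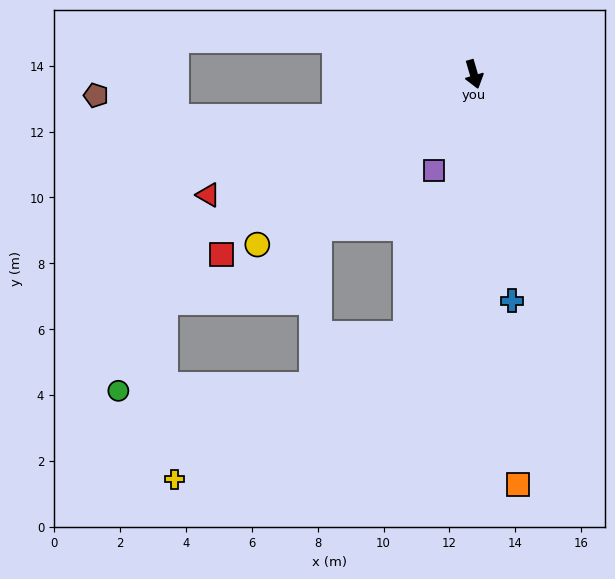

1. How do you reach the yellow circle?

turn right 68°, forward 8.4 m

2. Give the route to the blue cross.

turn right 7°, forward 7.0 m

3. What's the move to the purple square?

turn right 39°, forward 3.2 m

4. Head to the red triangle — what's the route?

turn right 82°, forward 8.9 m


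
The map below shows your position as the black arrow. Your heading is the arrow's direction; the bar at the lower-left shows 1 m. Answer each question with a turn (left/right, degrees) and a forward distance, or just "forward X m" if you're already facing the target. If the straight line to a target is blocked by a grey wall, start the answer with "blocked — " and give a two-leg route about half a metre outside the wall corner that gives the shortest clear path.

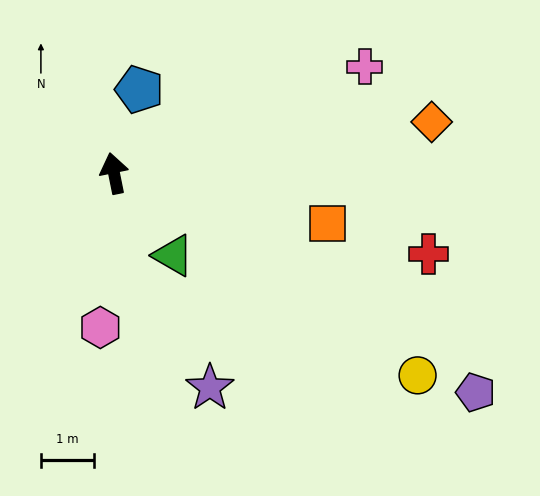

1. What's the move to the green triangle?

turn right 156°, forward 1.9 m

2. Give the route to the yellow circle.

turn right 135°, forward 6.9 m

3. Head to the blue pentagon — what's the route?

turn right 28°, forward 1.7 m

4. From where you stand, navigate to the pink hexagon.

turn left 164°, forward 2.9 m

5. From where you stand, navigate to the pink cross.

turn right 78°, forward 5.2 m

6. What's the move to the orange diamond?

turn right 92°, forward 6.1 m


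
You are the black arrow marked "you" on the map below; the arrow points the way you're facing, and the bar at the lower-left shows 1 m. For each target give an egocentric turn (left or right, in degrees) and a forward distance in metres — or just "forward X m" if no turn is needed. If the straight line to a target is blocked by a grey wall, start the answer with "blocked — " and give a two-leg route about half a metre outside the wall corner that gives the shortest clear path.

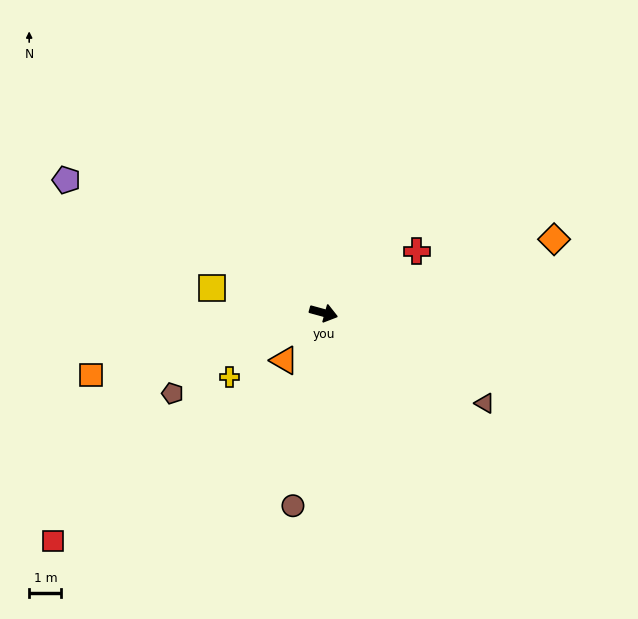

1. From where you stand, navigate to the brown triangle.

turn right 14°, forward 5.7 m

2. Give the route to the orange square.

turn right 150°, forward 7.5 m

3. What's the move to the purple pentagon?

turn left 168°, forward 9.0 m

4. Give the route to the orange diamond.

turn left 33°, forward 7.5 m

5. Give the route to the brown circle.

turn right 84°, forward 6.1 m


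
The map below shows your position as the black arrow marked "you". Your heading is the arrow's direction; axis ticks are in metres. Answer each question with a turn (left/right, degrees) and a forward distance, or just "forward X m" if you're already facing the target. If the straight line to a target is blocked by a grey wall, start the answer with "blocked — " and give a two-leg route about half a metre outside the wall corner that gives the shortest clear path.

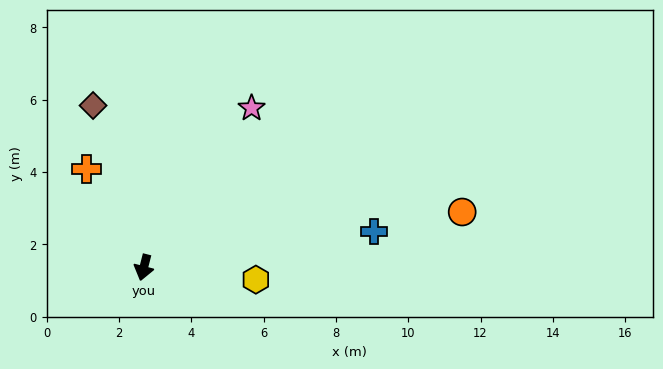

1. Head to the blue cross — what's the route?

turn left 113°, forward 6.4 m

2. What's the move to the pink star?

turn left 160°, forward 5.3 m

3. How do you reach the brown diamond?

turn right 148°, forward 4.7 m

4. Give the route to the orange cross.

turn right 136°, forward 3.1 m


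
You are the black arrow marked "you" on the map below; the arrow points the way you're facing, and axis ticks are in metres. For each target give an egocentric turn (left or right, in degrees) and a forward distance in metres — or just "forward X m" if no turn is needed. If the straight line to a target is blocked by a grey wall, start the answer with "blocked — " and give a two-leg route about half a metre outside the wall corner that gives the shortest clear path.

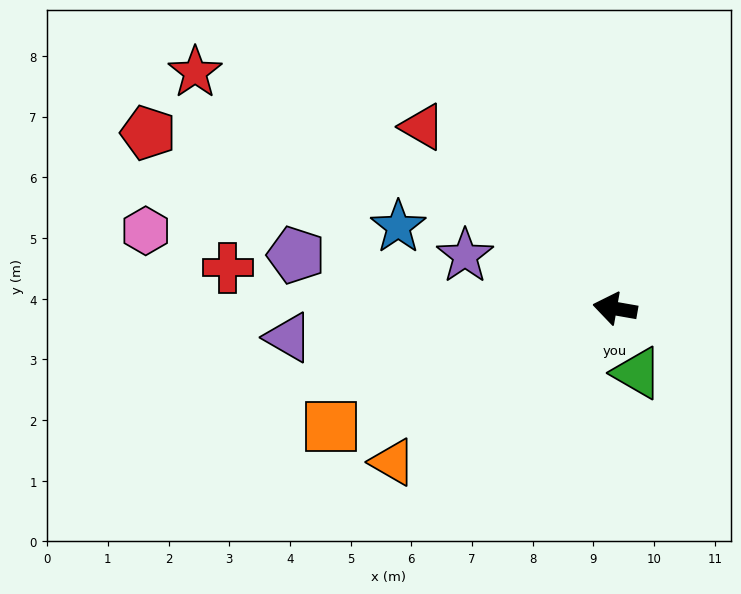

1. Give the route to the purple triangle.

turn left 15°, forward 5.4 m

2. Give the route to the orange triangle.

turn left 45°, forward 4.5 m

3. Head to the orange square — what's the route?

turn left 33°, forward 5.1 m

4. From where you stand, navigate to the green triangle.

turn left 119°, forward 1.1 m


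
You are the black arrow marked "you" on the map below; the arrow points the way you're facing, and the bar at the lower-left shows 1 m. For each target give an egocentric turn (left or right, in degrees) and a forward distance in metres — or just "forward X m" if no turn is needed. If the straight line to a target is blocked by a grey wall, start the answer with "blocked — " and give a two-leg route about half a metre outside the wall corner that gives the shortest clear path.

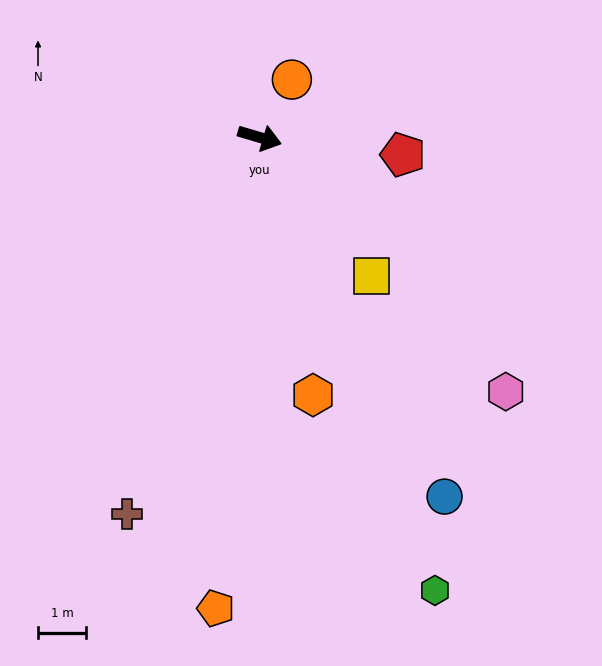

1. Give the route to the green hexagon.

turn right 52°, forward 10.2 m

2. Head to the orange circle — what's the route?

turn left 77°, forward 1.4 m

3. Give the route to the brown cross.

turn right 93°, forward 8.3 m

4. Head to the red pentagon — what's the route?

turn left 10°, forward 3.0 m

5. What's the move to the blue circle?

turn right 46°, forward 8.5 m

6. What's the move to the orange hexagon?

turn right 62°, forward 5.5 m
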